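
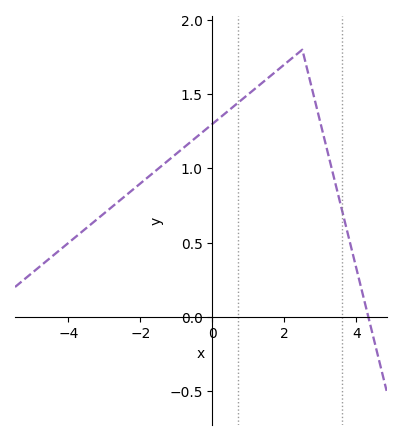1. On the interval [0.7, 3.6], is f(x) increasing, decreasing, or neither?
neither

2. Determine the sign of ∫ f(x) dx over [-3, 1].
positive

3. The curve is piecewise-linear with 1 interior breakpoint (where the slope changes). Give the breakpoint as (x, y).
(2.5, 1.8)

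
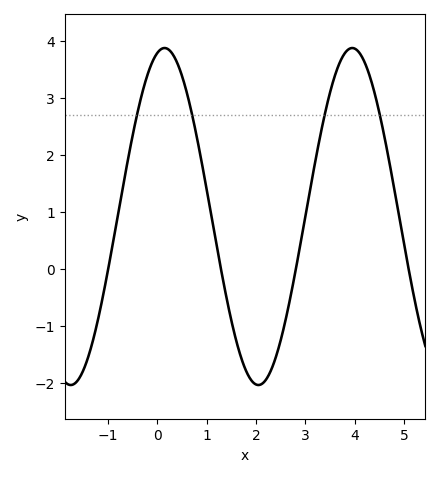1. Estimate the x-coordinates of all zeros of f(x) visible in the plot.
-1, 1.3, 2.8, 5.1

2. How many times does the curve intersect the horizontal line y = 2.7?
4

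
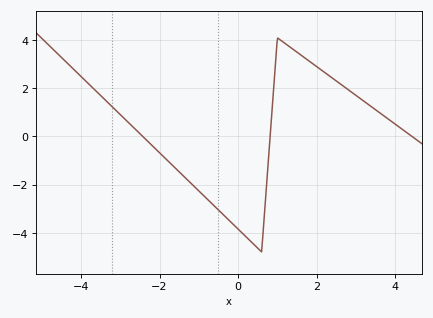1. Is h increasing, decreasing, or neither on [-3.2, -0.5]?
decreasing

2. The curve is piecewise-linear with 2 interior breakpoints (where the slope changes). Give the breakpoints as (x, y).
(0.6, -4.8); (1, 4.1)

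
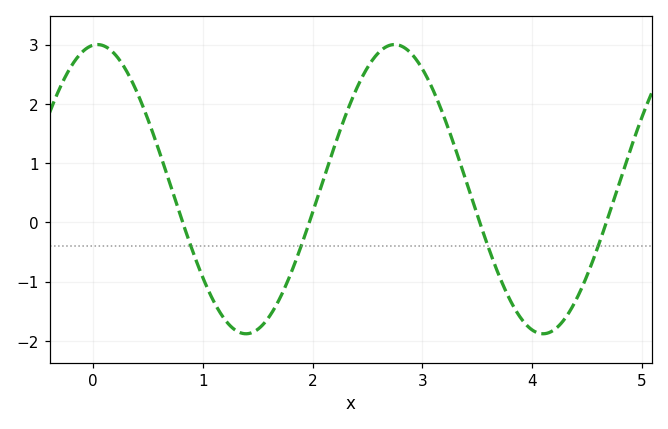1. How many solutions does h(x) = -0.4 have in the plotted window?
4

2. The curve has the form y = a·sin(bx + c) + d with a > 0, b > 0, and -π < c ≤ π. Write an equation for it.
y = 2.44sin(2.32x + 1.48) + 0.56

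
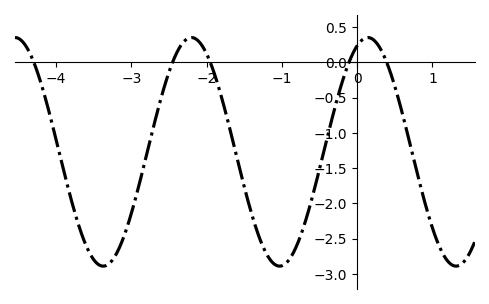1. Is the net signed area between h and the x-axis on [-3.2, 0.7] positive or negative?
negative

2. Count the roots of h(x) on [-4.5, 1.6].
5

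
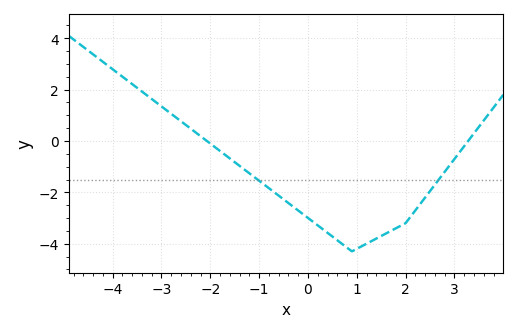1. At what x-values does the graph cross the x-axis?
-2, 3.2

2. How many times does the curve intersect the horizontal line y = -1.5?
2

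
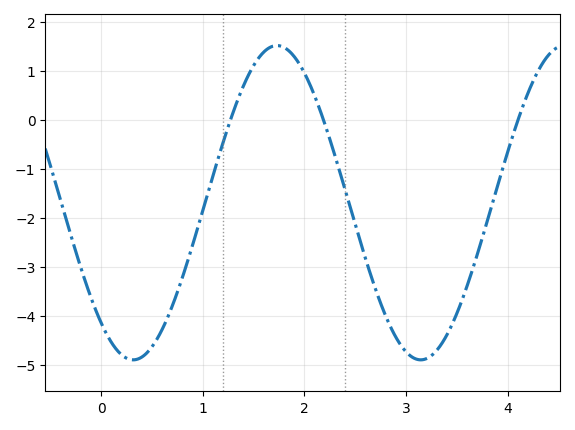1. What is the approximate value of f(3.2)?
-4.88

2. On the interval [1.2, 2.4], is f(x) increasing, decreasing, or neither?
neither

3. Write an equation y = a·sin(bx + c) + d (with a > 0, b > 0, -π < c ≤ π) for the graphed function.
y = 3.21sin(2.22x - 2.27) - 1.69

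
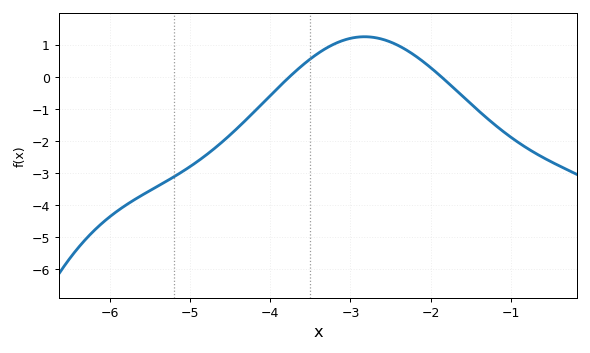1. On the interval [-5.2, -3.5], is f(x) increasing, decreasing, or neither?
increasing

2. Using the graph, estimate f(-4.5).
-1.8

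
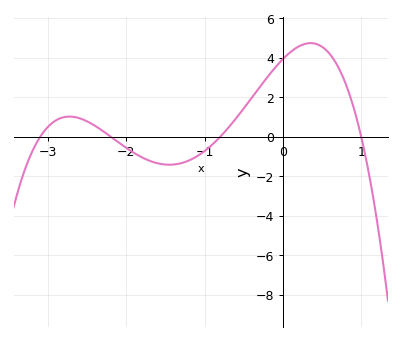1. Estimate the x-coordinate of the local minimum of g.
-1.5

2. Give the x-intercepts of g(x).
-3.1, -2.2, -0.8, 1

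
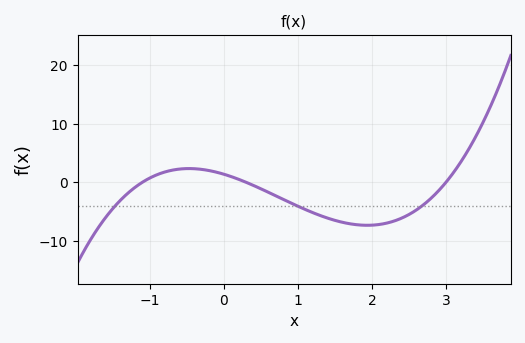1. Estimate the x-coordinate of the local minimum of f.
1.9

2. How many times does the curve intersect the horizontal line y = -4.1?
3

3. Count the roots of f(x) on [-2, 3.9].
3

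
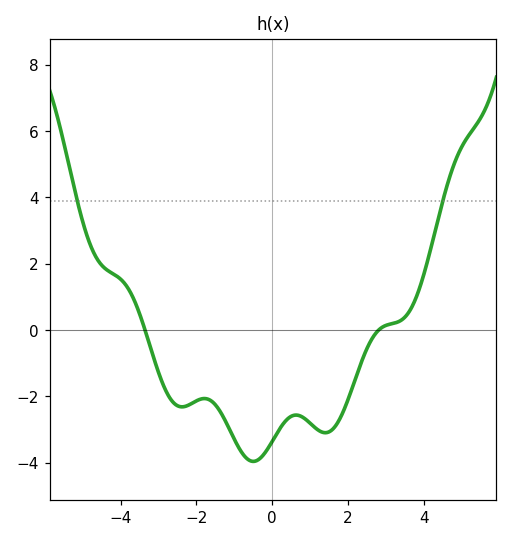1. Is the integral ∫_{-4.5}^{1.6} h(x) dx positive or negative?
negative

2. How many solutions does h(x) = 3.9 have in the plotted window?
2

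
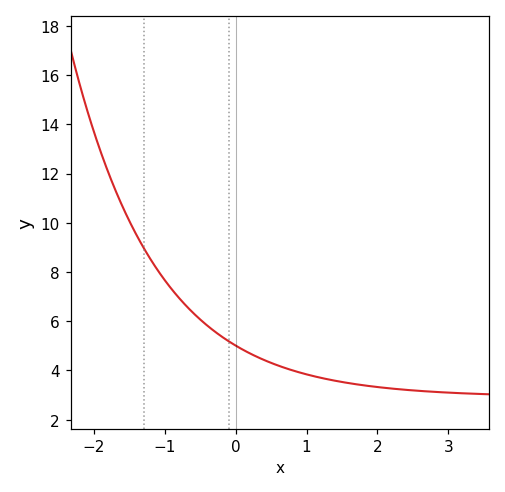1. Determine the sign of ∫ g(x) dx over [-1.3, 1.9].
positive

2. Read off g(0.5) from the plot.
4.31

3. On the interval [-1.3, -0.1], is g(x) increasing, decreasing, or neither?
decreasing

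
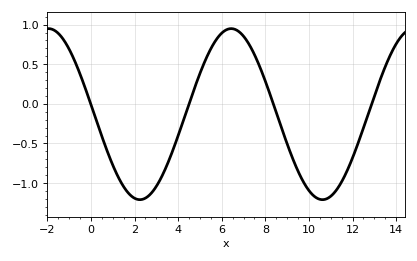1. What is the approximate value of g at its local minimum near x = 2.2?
-1.2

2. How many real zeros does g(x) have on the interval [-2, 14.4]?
4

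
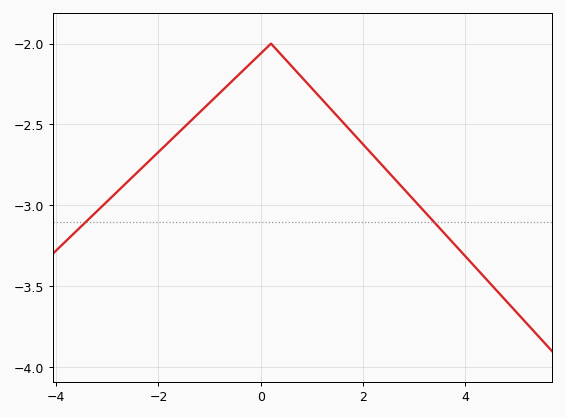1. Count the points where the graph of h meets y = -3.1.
2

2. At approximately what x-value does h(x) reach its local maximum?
0.202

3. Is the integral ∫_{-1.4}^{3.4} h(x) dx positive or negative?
negative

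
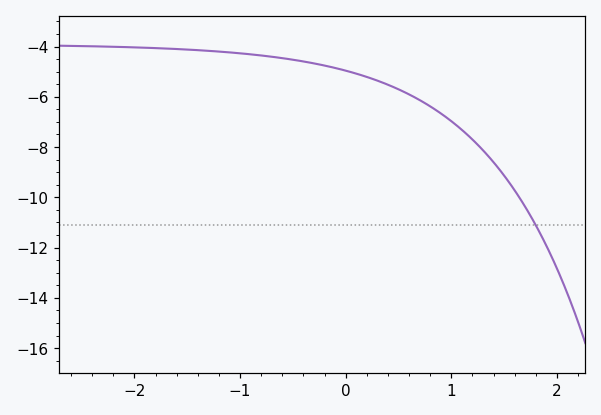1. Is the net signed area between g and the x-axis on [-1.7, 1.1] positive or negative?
negative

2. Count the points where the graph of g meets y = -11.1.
1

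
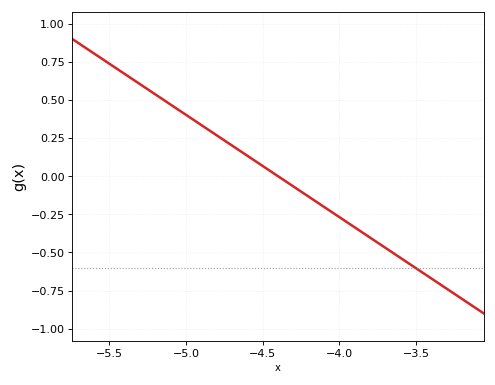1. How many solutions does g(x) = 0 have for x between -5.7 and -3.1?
1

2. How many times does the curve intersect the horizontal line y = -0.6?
1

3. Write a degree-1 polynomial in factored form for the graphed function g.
y = -0.67(x + 4.4)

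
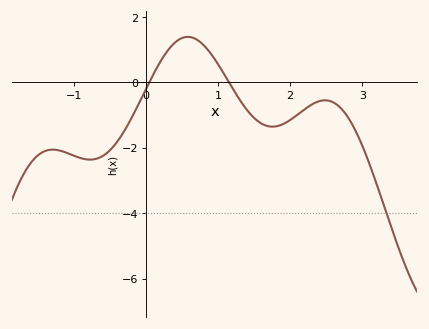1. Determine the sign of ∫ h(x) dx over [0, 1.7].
positive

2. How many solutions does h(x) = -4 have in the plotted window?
1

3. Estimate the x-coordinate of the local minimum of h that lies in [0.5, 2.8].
1.75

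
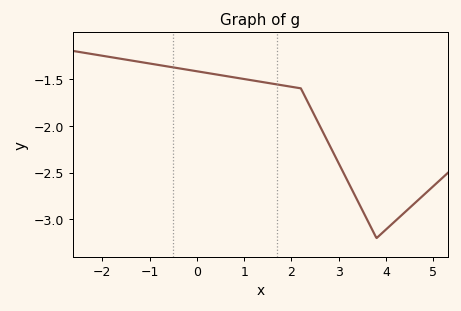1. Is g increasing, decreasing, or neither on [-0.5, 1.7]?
decreasing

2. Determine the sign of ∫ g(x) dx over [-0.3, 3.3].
negative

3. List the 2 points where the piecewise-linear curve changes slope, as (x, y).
(2.2, -1.6); (3.8, -3.2)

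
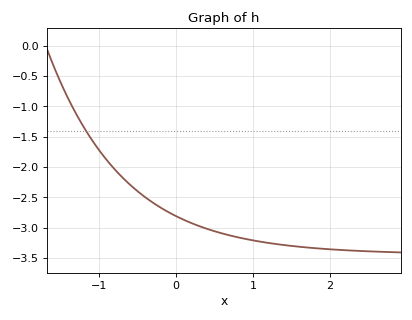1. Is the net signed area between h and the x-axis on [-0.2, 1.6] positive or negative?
negative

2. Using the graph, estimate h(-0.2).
-2.65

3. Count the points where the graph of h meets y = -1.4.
1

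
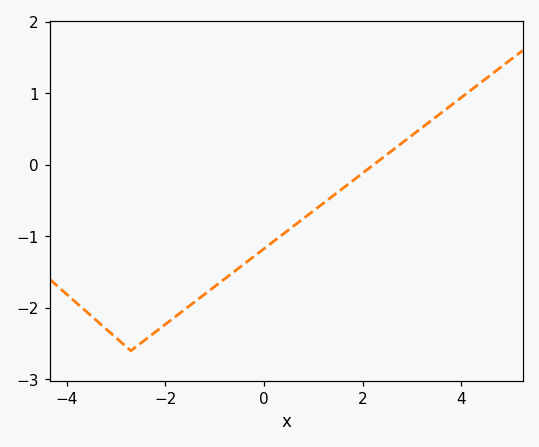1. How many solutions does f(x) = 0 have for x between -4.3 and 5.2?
1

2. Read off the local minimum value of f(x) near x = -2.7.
-2.6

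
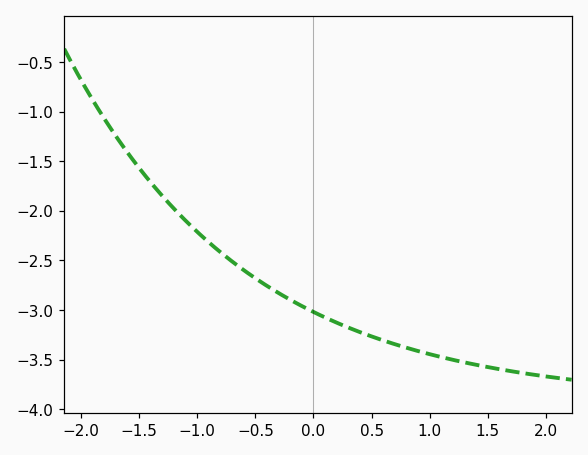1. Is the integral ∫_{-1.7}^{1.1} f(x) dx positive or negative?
negative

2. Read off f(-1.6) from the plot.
-1.41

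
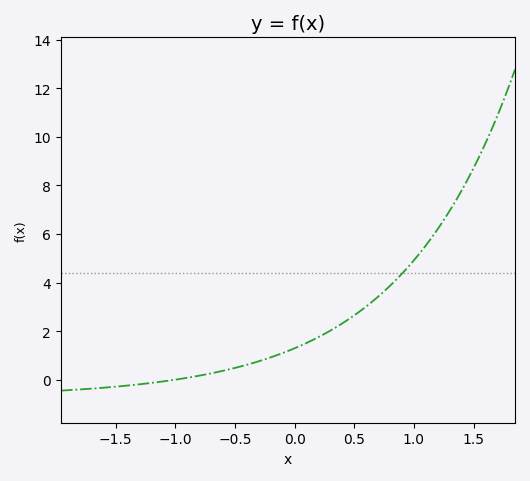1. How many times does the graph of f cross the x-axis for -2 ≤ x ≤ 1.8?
1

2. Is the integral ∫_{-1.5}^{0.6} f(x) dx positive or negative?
positive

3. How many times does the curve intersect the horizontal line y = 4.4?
1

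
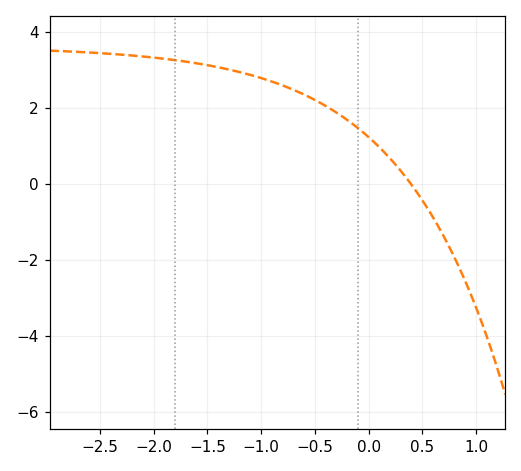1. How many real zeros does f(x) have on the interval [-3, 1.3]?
1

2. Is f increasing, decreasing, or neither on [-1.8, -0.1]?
decreasing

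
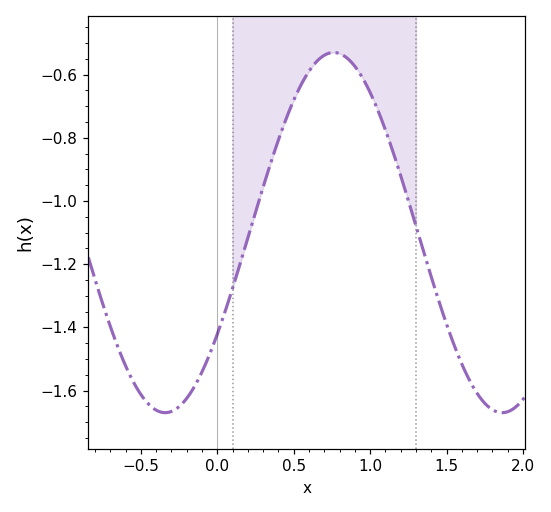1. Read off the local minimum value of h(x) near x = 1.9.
-1.67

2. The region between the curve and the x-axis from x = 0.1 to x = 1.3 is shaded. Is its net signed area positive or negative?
negative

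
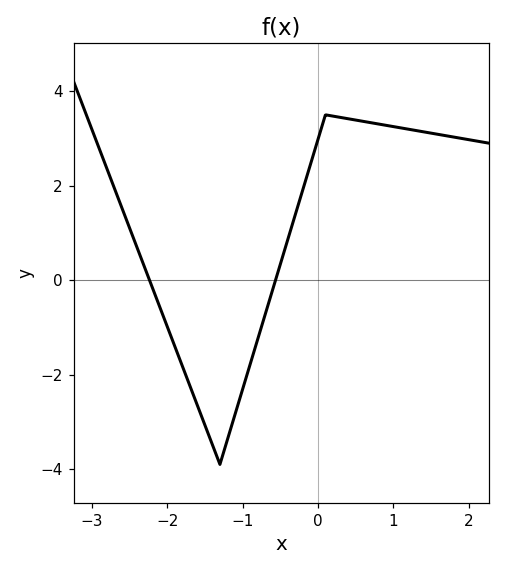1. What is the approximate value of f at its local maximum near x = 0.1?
3.5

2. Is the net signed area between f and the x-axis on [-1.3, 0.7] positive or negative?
positive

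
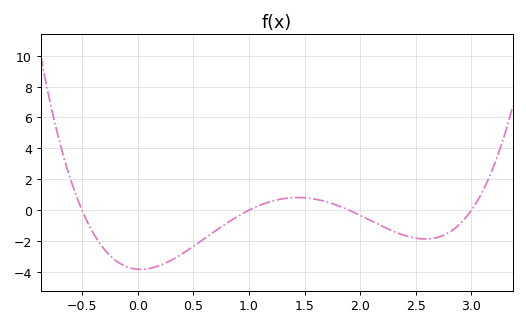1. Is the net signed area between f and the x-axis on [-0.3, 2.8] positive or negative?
negative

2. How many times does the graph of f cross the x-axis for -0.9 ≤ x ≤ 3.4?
4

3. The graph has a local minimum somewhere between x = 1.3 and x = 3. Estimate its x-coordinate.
2.58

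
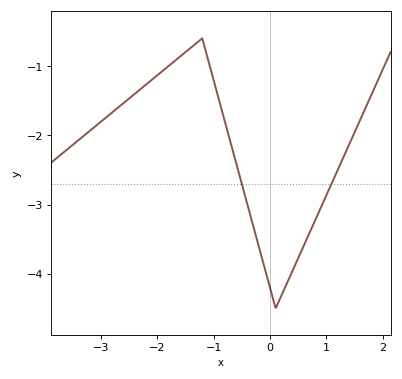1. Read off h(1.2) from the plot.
-2.5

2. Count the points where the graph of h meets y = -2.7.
2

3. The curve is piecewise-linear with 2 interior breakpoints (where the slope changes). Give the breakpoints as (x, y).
(-1.2, -0.6); (0.1, -4.5)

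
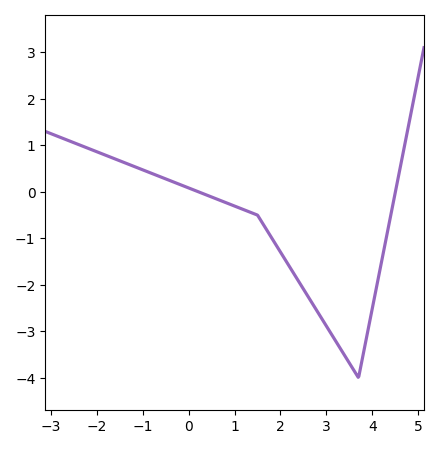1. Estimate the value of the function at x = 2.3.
-1.8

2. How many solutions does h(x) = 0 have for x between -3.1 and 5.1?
2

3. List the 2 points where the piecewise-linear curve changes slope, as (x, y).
(1.5, -0.5); (3.7, -4)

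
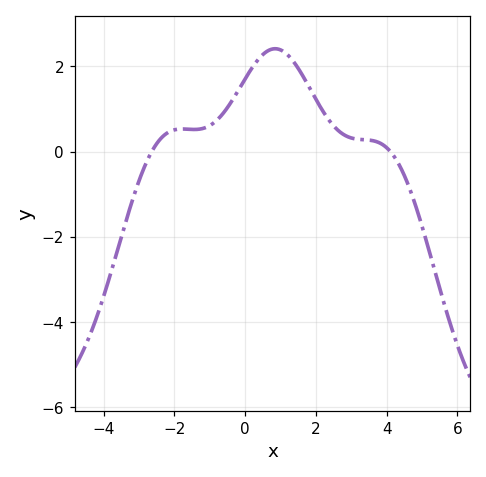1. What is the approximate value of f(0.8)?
2.4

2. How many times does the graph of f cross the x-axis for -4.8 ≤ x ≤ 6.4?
2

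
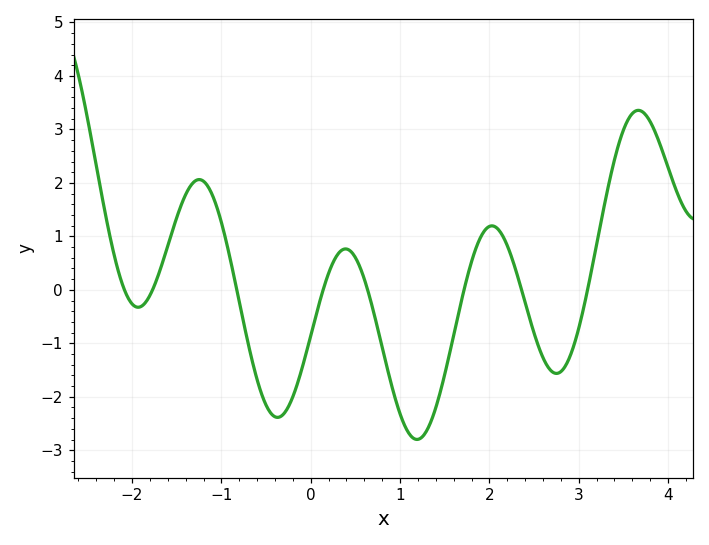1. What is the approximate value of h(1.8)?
0.526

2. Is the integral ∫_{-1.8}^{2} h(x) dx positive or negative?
negative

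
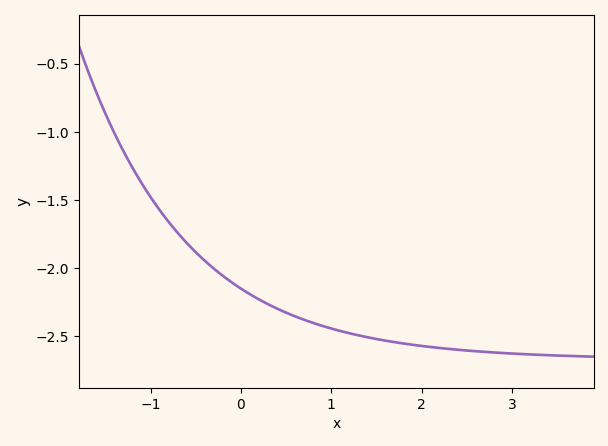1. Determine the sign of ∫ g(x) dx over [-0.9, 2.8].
negative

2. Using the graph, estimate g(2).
-2.57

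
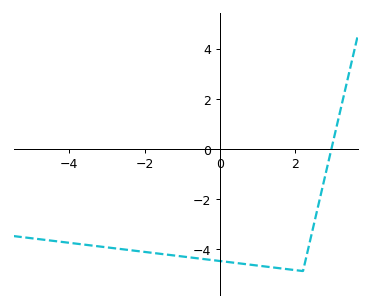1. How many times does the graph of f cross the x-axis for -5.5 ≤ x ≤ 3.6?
1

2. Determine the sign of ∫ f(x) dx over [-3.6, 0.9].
negative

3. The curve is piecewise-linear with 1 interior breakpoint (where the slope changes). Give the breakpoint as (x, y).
(2.2, -4.9)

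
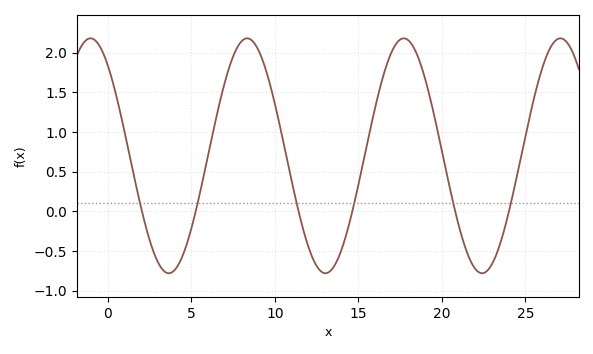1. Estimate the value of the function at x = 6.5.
1.2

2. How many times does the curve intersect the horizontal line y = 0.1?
6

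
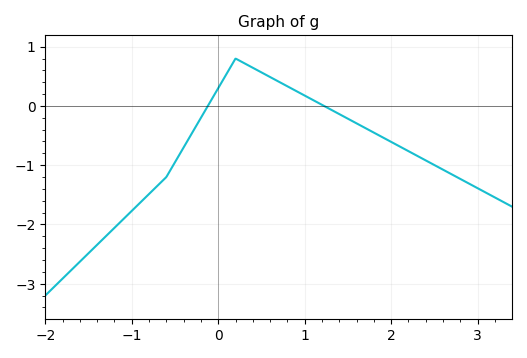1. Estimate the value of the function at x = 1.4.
-0.1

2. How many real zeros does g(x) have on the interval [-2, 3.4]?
2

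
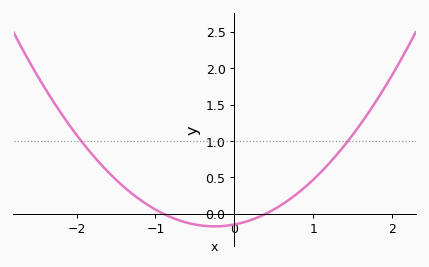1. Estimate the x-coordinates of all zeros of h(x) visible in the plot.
-0.9, 0.4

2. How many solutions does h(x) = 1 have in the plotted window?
2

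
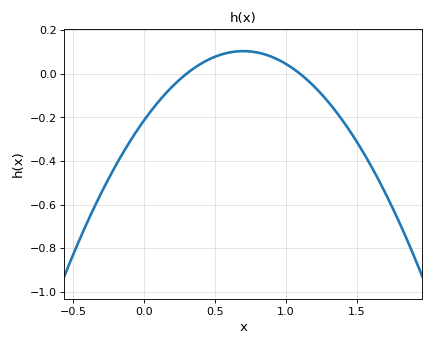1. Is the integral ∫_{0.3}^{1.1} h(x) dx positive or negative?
positive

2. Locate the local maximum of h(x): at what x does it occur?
0.7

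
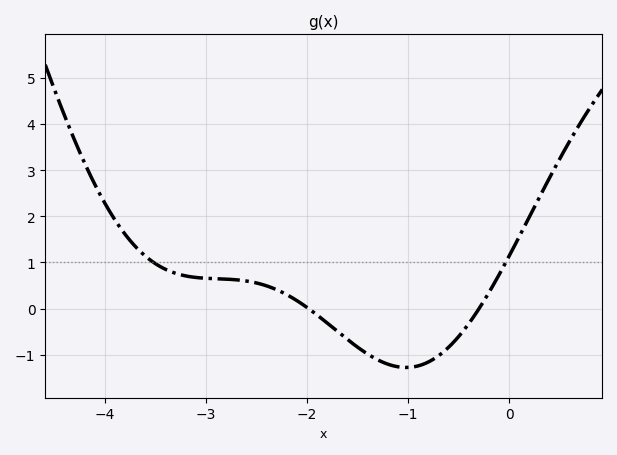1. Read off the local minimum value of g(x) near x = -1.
-1.28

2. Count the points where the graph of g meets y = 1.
2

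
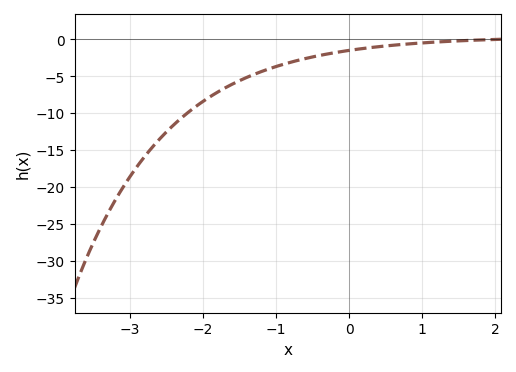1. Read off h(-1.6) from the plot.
-6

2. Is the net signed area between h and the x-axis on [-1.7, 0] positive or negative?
negative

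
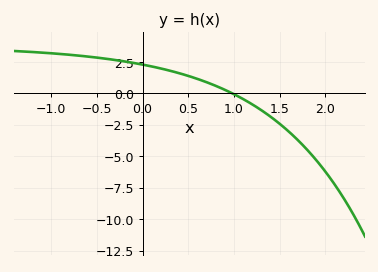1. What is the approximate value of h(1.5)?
-2.41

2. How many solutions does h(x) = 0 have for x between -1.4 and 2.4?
1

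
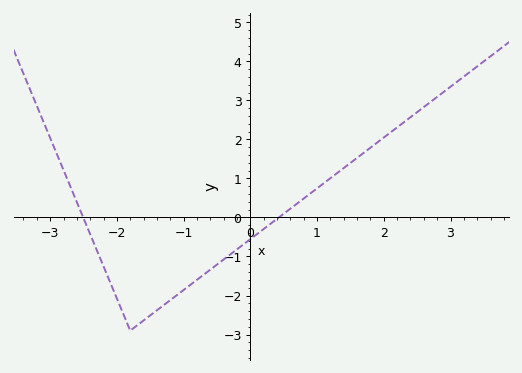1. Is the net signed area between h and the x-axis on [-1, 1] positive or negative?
negative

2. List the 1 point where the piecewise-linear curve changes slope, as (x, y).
(-1.8, -2.9)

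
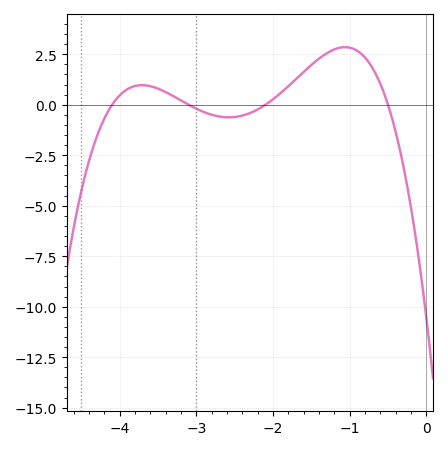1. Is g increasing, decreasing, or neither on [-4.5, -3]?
neither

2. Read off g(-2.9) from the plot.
-0.364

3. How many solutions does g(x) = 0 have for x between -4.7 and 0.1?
4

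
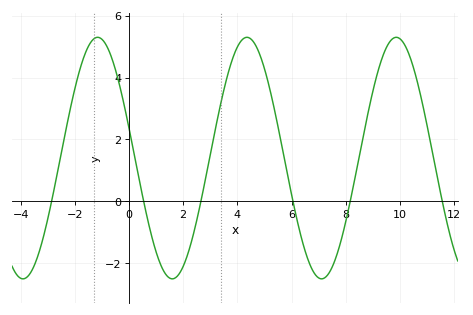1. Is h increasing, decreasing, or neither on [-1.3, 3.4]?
neither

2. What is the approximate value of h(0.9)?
-1.33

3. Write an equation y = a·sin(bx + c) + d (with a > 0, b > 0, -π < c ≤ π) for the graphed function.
y = 3.9sin(1.14x + 2.89) + 1.4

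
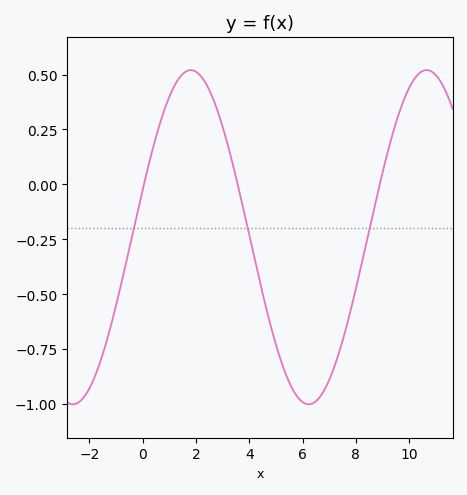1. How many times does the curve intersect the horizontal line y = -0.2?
3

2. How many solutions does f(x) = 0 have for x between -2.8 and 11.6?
3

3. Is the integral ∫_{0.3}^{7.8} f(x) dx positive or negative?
negative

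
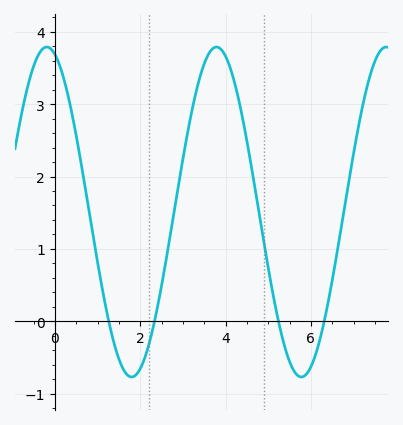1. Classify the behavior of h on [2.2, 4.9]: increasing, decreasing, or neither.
neither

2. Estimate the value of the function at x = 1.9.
-0.7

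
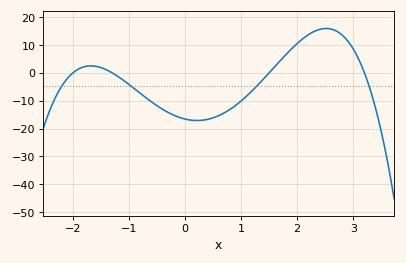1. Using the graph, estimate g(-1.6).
2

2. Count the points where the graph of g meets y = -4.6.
4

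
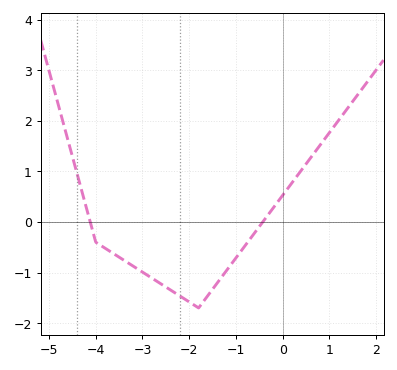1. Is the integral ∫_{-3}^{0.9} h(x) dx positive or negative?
negative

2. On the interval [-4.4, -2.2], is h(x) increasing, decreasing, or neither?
decreasing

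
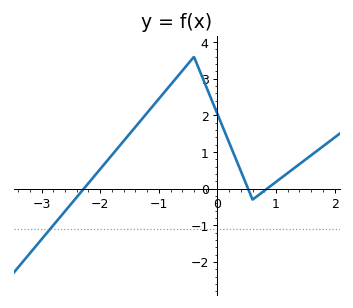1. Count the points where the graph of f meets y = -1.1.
1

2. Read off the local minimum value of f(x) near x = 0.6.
-0.3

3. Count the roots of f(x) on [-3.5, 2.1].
3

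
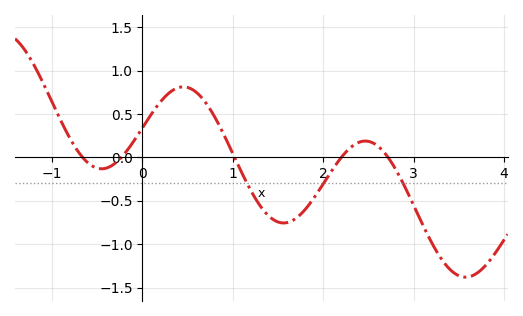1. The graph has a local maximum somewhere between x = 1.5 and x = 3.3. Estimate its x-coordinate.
2.5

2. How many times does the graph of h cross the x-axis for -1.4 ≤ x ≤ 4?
5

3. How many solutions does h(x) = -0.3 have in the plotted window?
3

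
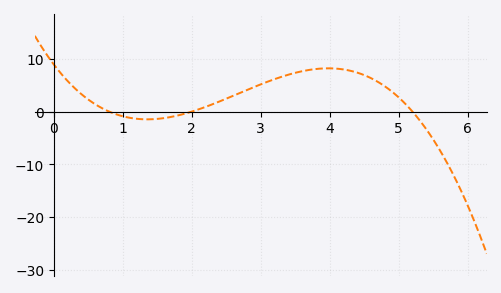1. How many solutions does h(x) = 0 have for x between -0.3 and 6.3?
3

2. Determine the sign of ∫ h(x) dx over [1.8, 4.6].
positive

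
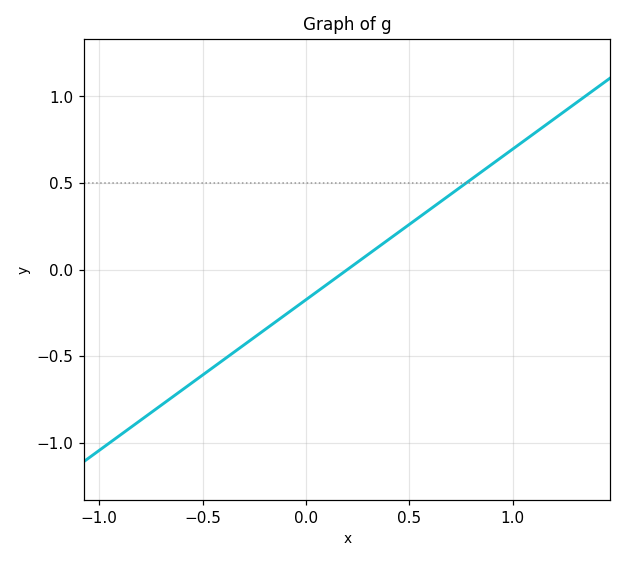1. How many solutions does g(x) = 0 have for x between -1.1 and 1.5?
1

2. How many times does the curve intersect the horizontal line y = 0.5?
1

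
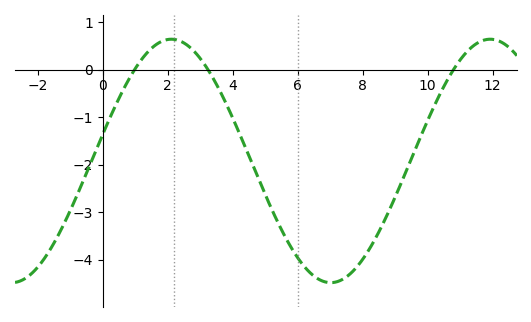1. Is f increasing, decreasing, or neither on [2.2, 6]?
decreasing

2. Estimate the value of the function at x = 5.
-2.63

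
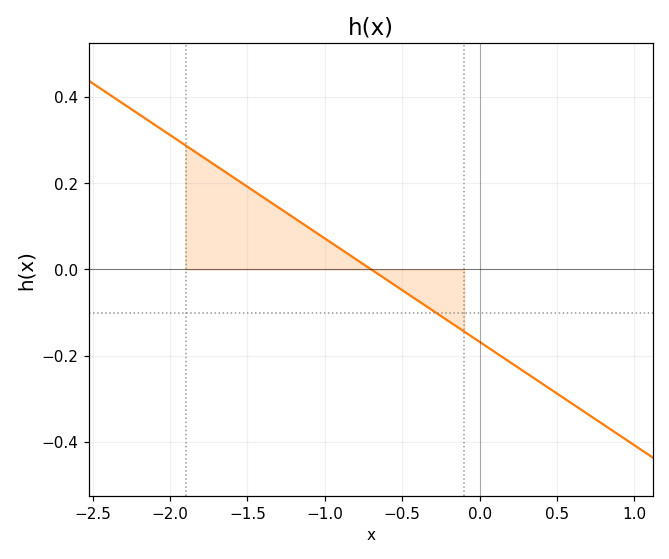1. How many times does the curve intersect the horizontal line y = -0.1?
1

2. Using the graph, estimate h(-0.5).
-0.04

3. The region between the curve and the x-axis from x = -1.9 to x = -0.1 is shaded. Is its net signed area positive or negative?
positive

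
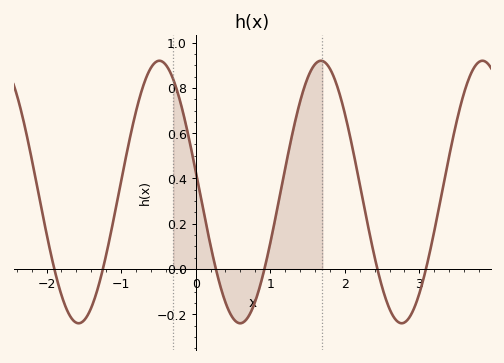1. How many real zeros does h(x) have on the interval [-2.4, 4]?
6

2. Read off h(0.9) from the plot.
-0.02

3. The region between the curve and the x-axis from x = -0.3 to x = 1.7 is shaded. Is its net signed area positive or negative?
positive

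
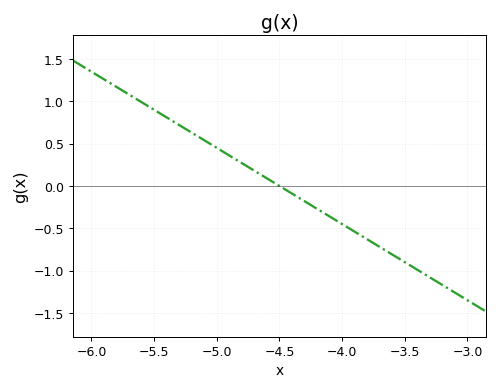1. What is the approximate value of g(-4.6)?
0.09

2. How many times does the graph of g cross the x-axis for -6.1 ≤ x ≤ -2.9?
1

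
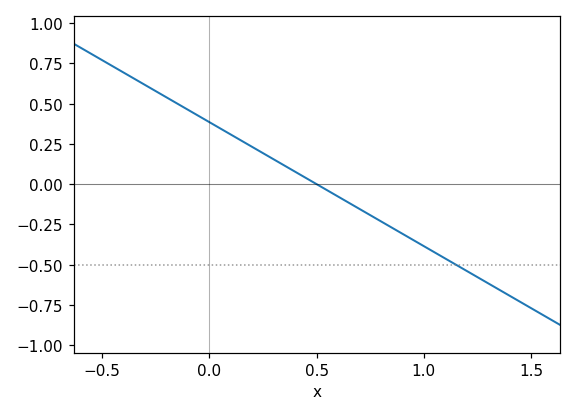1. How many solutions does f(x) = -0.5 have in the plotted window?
1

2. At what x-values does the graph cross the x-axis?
0.5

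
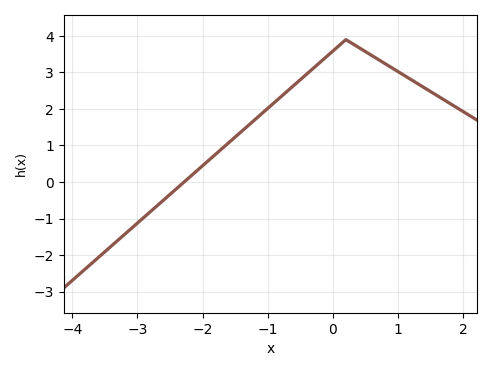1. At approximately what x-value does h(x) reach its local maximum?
0.2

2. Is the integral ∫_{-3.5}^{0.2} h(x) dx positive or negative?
positive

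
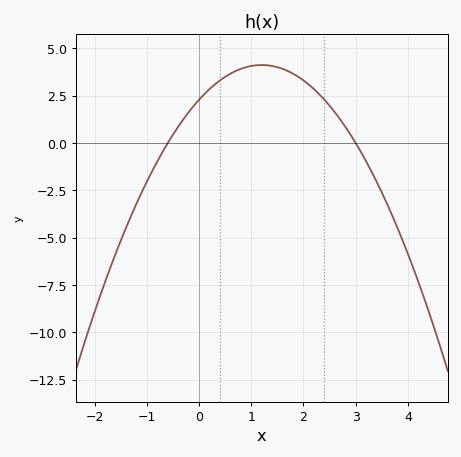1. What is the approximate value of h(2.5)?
1.97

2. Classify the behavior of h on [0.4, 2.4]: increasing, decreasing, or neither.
neither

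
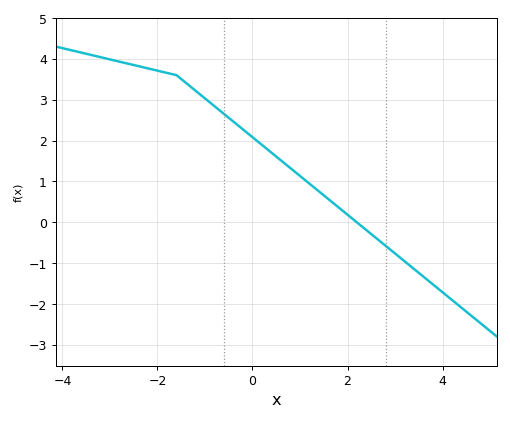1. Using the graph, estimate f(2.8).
-0.6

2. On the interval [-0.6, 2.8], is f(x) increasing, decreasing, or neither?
decreasing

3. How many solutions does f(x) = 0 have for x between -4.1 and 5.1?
1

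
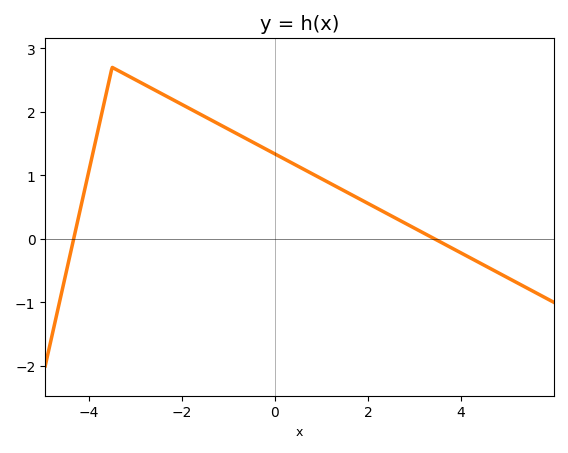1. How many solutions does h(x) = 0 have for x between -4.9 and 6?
2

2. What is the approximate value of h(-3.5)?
2.7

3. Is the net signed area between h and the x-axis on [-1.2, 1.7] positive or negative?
positive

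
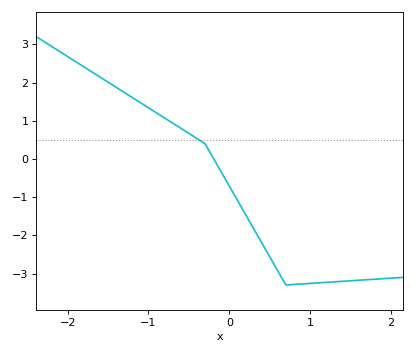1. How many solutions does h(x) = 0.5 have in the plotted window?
1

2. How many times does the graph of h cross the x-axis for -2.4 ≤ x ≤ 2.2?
1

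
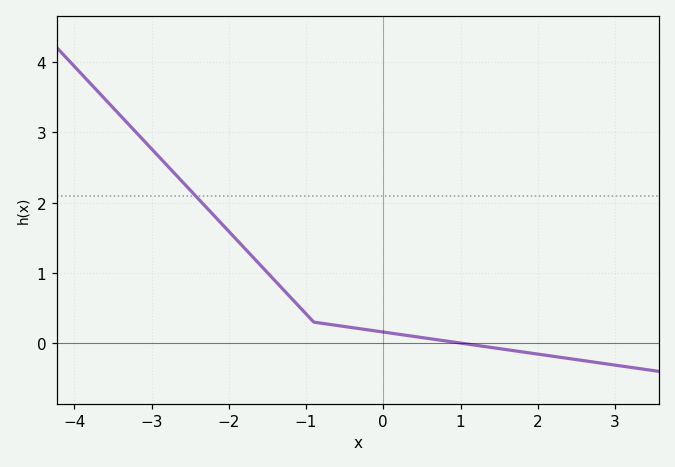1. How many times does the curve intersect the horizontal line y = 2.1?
1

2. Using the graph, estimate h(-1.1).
0.535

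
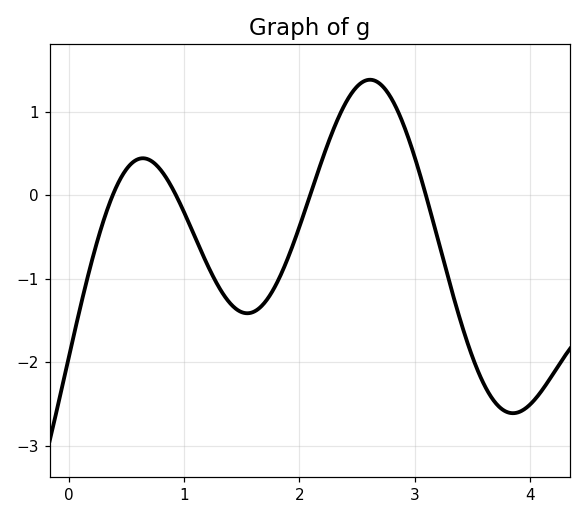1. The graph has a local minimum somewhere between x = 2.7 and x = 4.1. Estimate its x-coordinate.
3.9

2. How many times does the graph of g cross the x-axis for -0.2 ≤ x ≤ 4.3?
4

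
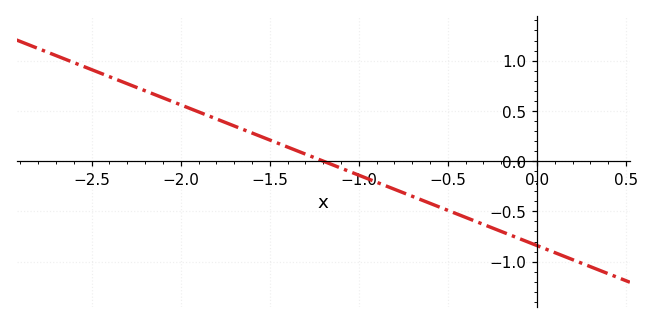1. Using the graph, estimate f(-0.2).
-0.7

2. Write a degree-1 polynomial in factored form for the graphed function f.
y = -0.7(x + 1.2)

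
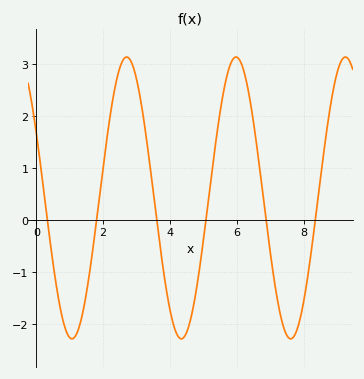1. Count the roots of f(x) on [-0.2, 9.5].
6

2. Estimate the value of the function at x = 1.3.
-2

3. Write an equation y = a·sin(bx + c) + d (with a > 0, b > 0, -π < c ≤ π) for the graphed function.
y = 2.71sin(1.9x + 2.7) + 0.42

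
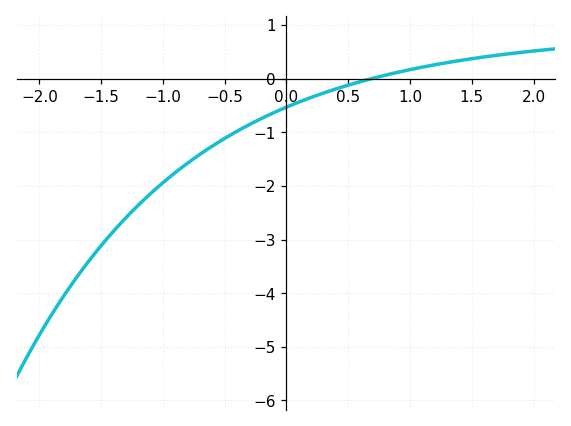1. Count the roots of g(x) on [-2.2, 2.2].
1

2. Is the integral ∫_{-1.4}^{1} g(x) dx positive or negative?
negative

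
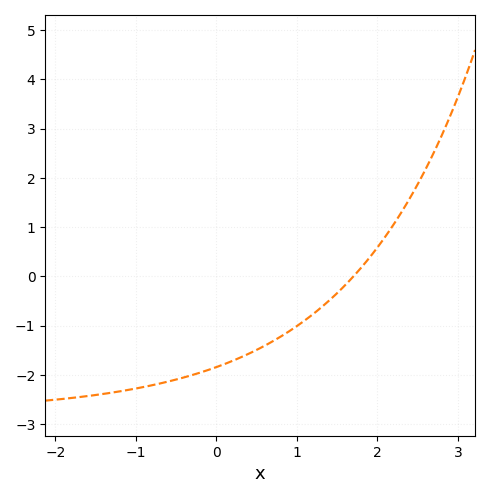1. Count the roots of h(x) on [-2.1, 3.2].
1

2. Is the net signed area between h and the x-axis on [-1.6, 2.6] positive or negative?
negative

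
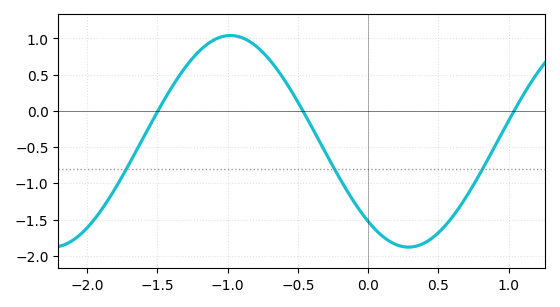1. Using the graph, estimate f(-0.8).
0.9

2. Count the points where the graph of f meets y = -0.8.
3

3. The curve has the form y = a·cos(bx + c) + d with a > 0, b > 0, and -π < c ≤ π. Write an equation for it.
y = 1.46cos(2.5x + 2.4) - 0.42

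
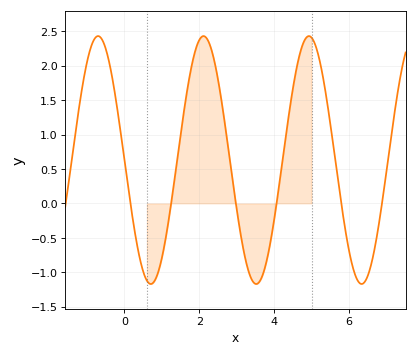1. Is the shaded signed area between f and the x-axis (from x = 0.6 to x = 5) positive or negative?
positive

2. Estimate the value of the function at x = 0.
0.629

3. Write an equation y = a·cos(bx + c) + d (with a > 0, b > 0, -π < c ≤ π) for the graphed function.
y = 1.8cos(2.23x + 1.57) + 0.63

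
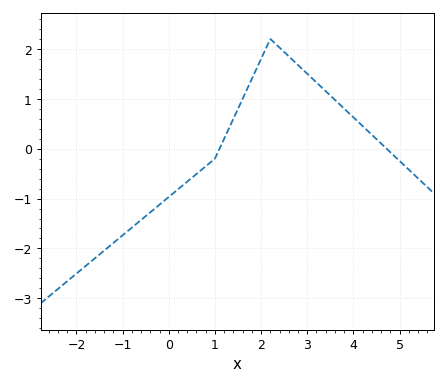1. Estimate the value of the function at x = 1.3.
0.4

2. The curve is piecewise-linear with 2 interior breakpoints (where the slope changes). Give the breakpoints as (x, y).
(1, -0.2); (2.2, 2.2)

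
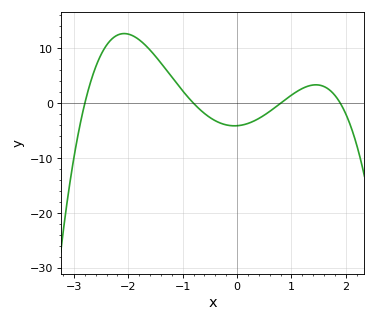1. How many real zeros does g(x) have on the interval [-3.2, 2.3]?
4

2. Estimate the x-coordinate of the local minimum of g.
0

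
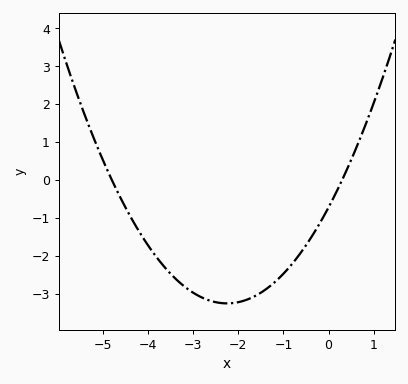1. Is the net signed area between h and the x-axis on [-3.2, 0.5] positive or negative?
negative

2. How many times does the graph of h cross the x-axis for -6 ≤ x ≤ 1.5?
2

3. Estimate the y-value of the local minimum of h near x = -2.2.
-3.25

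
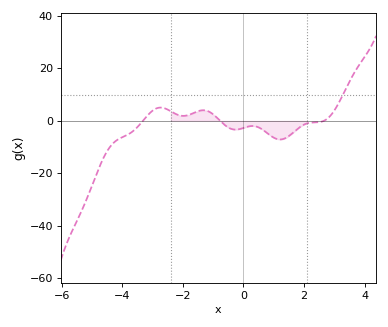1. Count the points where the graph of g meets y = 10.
1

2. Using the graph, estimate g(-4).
-6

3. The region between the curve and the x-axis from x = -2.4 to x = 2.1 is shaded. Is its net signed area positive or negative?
negative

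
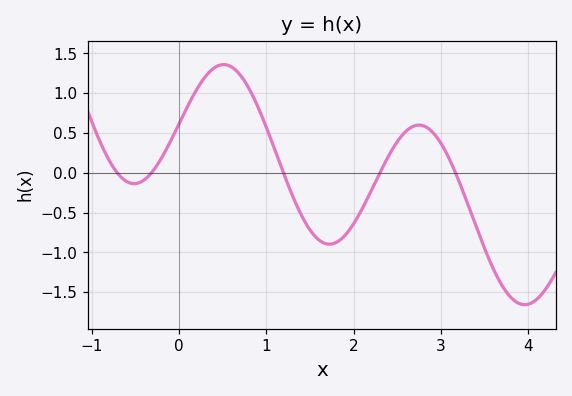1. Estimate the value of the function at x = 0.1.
0.836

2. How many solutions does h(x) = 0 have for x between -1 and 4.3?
5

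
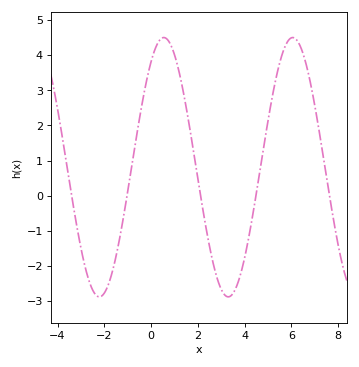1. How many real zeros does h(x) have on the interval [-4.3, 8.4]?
5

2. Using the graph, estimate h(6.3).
4.4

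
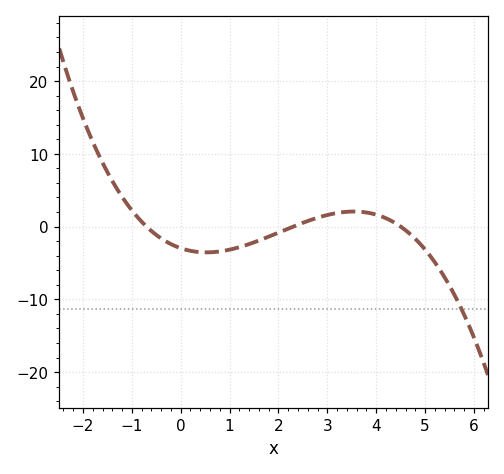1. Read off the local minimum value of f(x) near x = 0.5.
-3.54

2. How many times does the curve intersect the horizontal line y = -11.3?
1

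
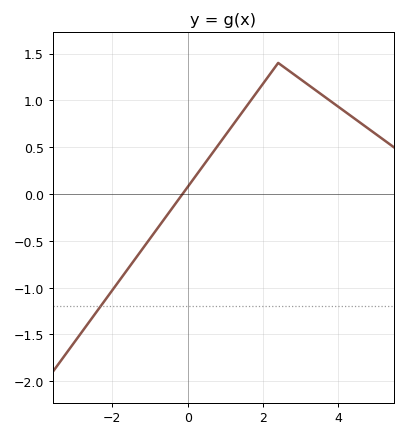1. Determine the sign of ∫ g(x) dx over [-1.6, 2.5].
positive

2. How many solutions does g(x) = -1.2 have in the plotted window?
1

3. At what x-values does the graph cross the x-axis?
-0.2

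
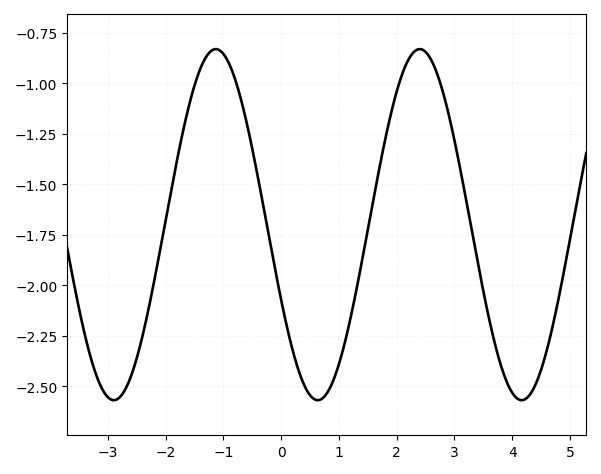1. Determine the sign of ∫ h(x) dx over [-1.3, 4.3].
negative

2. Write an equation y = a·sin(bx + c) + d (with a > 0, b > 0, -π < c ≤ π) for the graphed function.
y = 0.87sin(1.78x - 2.7) - 1.7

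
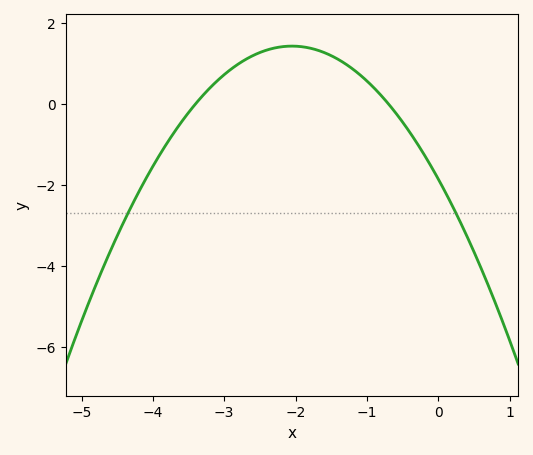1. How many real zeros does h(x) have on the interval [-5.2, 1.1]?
2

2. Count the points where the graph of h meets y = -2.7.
2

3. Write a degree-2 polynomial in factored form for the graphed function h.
y = -0.78(x + 3.4)(x + 0.7)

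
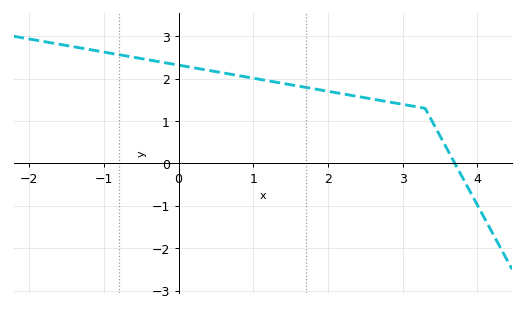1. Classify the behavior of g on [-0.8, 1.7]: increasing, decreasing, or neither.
decreasing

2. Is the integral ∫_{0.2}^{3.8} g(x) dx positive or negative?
positive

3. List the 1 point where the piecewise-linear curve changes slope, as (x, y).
(3.3, 1.3)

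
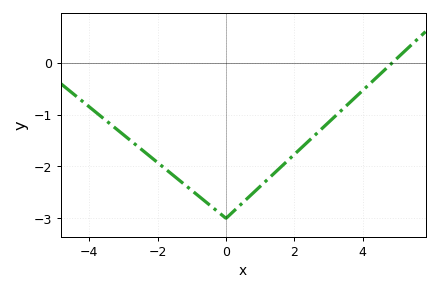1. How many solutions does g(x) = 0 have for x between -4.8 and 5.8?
1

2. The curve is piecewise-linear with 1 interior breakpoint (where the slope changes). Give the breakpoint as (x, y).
(0, -3)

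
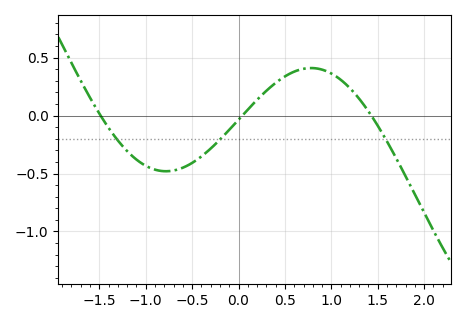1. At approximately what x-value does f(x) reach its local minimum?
-0.8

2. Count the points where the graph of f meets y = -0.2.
3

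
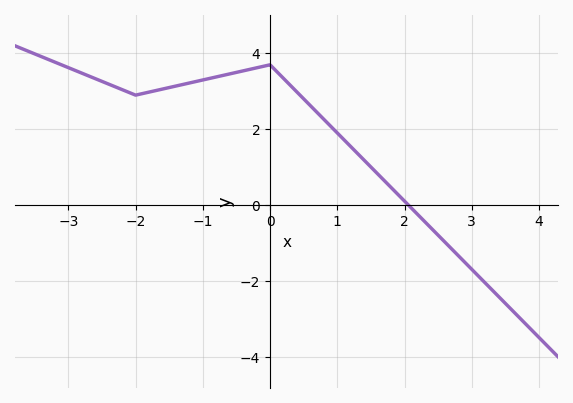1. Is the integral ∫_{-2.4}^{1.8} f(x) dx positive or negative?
positive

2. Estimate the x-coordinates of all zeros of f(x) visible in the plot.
2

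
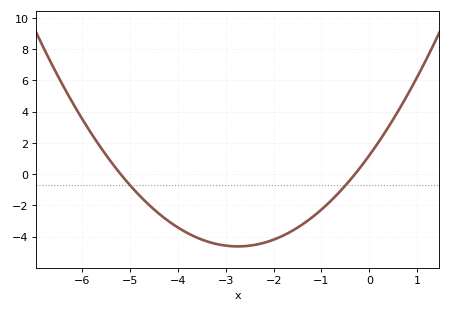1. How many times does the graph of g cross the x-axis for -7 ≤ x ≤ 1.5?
2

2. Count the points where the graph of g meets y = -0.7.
2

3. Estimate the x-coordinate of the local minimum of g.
-2.75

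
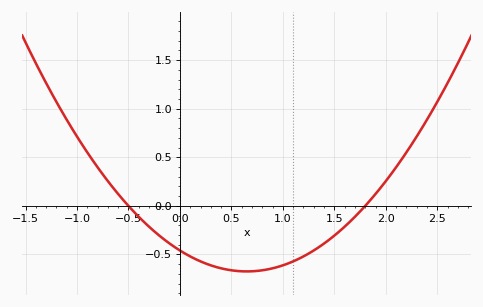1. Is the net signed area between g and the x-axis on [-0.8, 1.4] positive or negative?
negative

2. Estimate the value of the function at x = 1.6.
-0.214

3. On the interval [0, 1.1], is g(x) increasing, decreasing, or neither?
neither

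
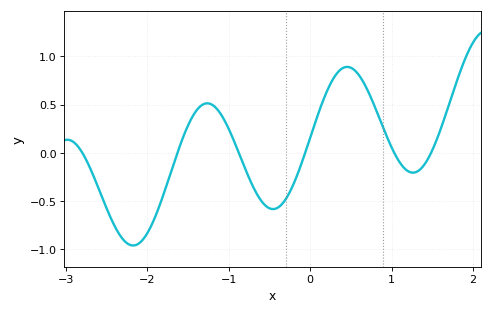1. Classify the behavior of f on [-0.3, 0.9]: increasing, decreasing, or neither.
neither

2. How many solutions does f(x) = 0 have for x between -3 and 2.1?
6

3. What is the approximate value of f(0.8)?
0.466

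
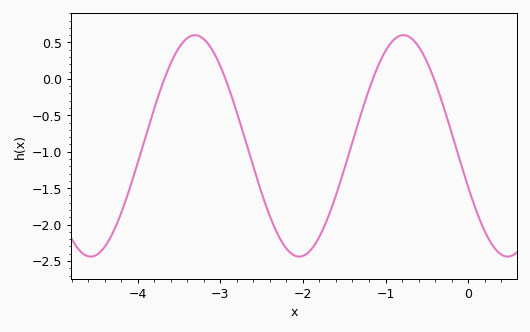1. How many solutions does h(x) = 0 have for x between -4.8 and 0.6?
4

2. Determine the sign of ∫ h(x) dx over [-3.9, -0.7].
negative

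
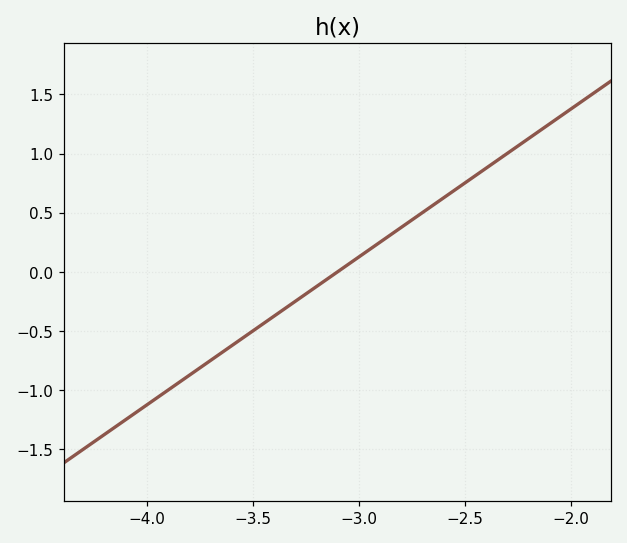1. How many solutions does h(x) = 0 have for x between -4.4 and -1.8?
1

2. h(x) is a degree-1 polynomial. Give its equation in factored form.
y = 1.25(x + 3.1)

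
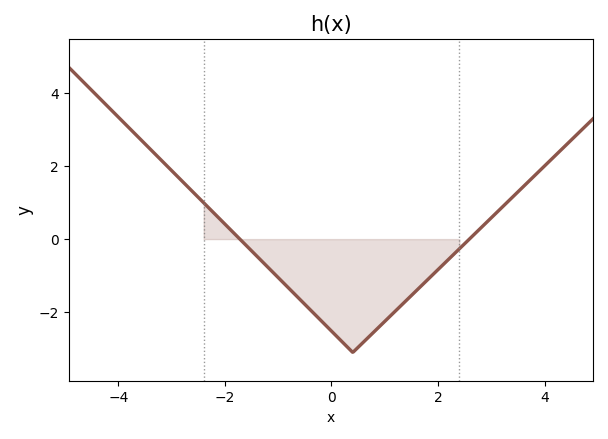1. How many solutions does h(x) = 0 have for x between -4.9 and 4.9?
2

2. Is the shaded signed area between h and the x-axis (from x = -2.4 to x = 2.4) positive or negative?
negative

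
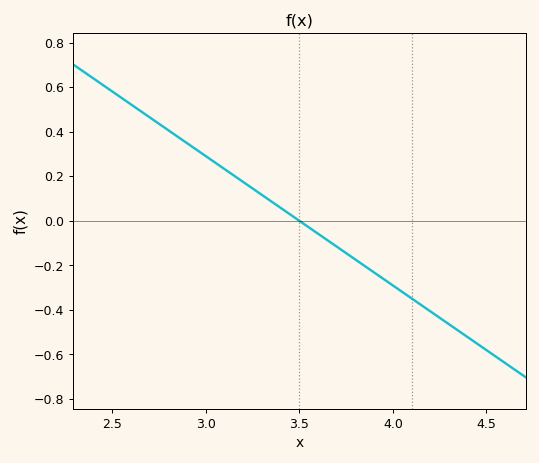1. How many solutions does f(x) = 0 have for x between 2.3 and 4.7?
1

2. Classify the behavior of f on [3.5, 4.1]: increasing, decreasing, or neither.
decreasing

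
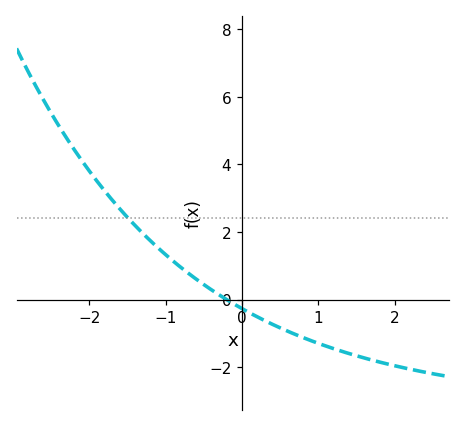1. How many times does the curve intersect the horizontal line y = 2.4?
1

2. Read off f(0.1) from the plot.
-0.4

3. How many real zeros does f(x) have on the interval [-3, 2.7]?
1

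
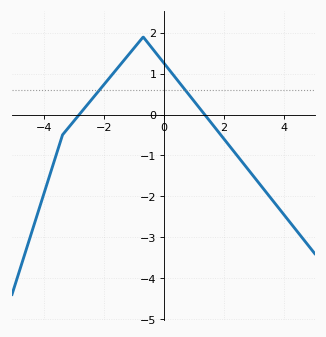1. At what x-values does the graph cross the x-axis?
-2.8, 1.4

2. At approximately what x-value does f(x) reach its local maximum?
-0.6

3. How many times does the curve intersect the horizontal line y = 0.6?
2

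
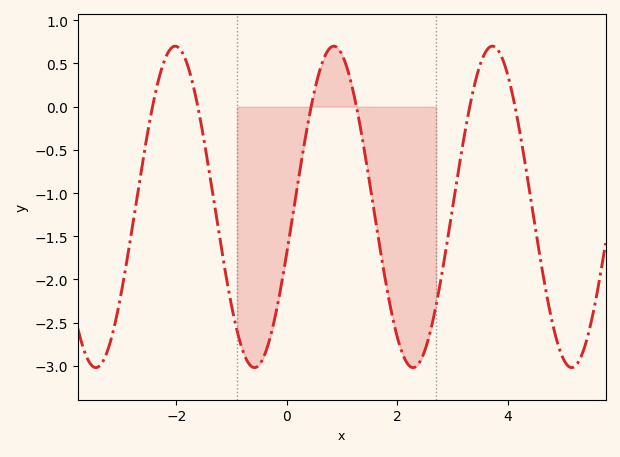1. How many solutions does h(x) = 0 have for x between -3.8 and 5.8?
6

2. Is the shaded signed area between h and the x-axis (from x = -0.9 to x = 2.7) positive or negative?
negative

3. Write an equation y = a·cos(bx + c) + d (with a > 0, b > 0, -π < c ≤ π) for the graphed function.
y = 1.86cos(2.2x - 1.9) - 1.16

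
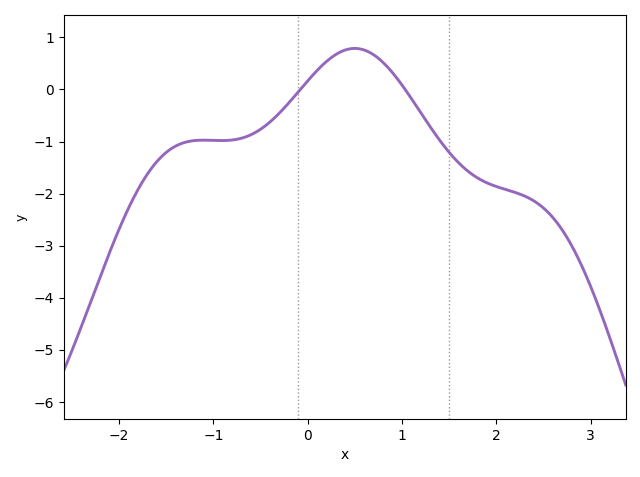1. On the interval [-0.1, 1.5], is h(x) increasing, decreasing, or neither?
neither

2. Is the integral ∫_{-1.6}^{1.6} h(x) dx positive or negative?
negative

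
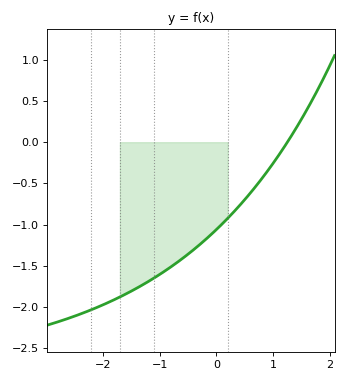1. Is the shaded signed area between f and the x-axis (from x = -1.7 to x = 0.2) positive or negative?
negative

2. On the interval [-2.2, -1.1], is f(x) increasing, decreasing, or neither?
increasing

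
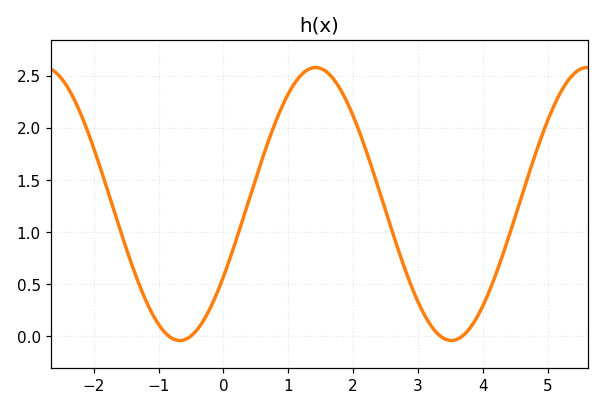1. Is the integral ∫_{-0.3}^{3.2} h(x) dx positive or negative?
positive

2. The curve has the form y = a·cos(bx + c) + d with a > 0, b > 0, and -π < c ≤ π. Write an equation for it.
y = 1.31cos(1.5x - 2.1) + 1.27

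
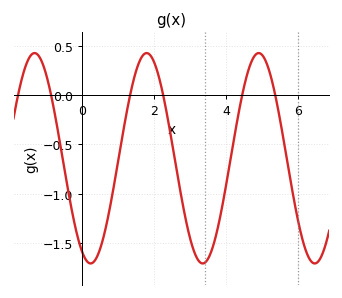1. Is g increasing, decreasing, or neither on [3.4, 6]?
neither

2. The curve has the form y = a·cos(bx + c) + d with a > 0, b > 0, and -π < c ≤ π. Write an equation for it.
y = 1.07cos(2.02x + 2.67) - 0.64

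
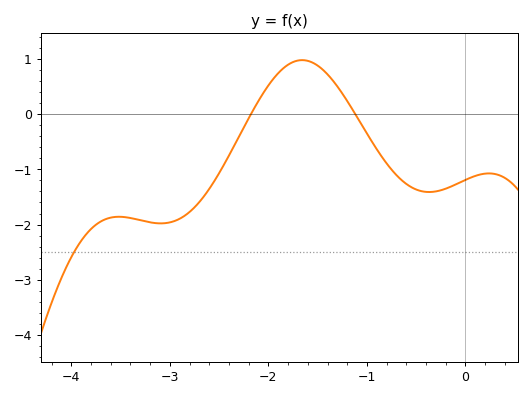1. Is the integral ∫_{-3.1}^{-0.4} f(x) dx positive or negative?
negative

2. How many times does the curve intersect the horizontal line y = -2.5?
1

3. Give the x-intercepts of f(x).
-2.18, -1.12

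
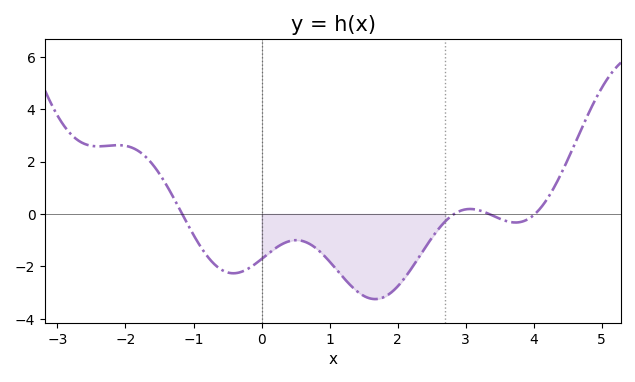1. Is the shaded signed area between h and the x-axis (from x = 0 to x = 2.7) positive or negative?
negative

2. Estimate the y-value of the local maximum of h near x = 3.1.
0.2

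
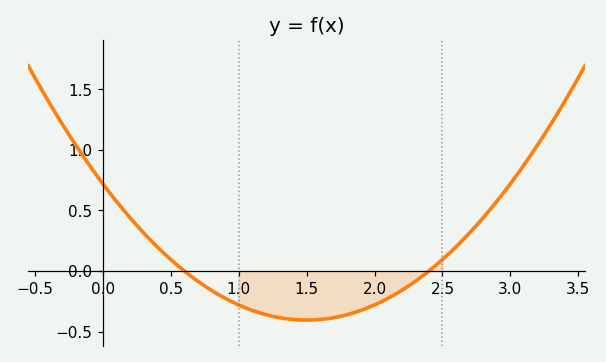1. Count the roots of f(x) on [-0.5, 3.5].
2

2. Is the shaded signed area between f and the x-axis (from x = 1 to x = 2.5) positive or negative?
negative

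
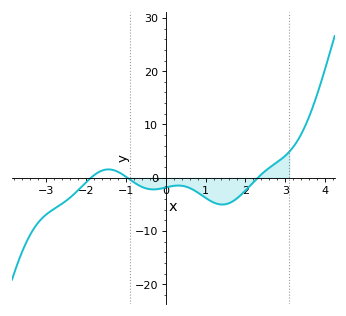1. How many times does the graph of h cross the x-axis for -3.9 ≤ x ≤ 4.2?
3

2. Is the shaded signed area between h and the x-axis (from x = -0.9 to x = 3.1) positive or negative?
negative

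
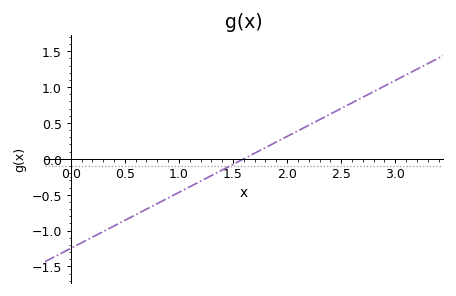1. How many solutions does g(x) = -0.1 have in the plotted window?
1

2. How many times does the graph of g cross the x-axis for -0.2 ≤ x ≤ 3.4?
1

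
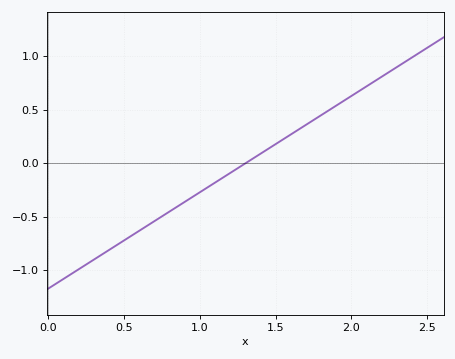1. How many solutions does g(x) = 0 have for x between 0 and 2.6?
1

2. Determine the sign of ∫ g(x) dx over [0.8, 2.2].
positive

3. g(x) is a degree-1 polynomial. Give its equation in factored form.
y = 0.9(x - 1.3)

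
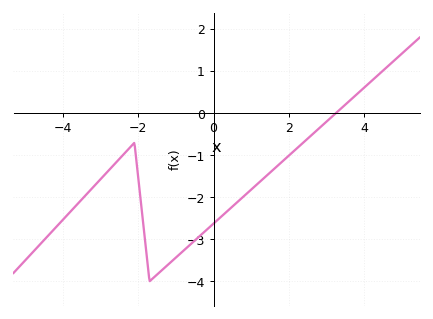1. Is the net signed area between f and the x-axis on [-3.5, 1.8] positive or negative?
negative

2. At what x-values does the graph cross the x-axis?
3.2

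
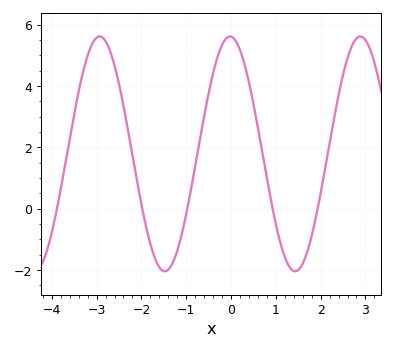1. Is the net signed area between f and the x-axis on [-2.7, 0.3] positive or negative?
positive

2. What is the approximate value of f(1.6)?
-1.79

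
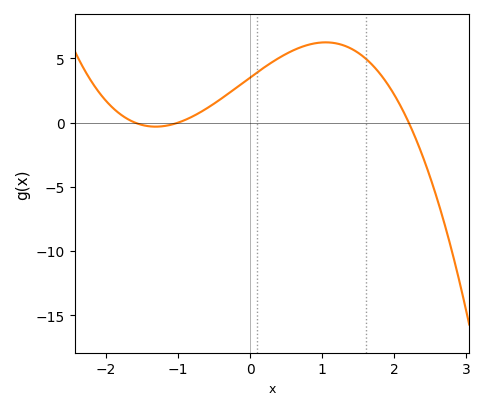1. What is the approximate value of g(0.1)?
4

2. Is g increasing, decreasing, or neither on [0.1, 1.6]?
neither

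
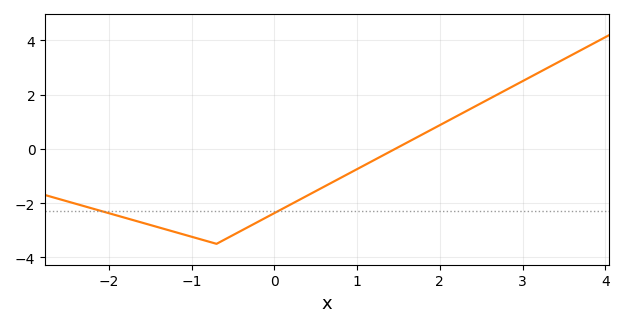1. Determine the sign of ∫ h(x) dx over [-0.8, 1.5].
negative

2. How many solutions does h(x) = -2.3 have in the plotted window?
2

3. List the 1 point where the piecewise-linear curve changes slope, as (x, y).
(-0.7, -3.5)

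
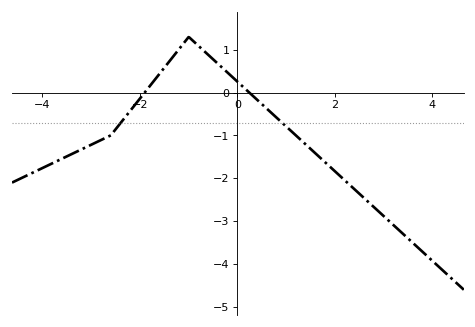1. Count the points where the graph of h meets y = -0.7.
2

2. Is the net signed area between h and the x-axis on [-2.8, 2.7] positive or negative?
negative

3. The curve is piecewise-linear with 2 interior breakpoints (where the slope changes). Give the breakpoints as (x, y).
(-2.6, -1); (-1, 1.3)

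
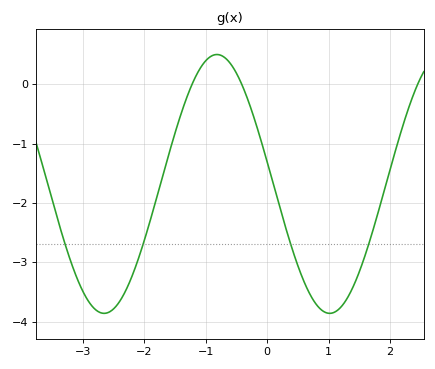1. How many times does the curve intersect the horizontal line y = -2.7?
4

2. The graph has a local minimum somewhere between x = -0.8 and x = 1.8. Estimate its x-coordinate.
1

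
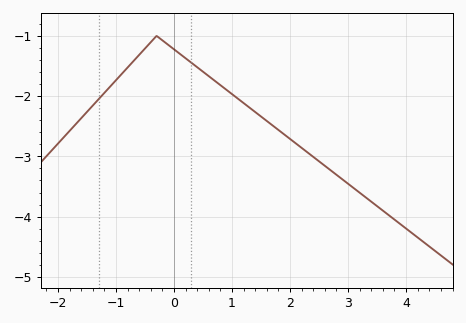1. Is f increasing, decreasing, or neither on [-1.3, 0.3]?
neither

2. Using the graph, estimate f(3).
-3.5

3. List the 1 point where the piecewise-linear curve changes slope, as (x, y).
(-0.3, -1)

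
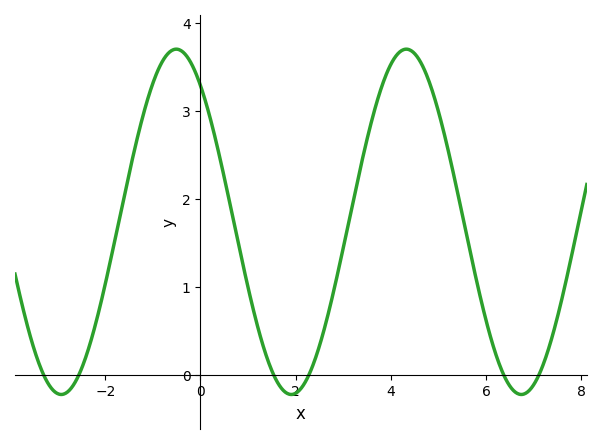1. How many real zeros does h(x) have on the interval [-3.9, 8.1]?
6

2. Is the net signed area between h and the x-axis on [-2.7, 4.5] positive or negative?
positive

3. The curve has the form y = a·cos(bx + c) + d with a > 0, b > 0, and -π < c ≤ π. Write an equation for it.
y = 1.96cos(1.3x + 0.66) + 1.74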